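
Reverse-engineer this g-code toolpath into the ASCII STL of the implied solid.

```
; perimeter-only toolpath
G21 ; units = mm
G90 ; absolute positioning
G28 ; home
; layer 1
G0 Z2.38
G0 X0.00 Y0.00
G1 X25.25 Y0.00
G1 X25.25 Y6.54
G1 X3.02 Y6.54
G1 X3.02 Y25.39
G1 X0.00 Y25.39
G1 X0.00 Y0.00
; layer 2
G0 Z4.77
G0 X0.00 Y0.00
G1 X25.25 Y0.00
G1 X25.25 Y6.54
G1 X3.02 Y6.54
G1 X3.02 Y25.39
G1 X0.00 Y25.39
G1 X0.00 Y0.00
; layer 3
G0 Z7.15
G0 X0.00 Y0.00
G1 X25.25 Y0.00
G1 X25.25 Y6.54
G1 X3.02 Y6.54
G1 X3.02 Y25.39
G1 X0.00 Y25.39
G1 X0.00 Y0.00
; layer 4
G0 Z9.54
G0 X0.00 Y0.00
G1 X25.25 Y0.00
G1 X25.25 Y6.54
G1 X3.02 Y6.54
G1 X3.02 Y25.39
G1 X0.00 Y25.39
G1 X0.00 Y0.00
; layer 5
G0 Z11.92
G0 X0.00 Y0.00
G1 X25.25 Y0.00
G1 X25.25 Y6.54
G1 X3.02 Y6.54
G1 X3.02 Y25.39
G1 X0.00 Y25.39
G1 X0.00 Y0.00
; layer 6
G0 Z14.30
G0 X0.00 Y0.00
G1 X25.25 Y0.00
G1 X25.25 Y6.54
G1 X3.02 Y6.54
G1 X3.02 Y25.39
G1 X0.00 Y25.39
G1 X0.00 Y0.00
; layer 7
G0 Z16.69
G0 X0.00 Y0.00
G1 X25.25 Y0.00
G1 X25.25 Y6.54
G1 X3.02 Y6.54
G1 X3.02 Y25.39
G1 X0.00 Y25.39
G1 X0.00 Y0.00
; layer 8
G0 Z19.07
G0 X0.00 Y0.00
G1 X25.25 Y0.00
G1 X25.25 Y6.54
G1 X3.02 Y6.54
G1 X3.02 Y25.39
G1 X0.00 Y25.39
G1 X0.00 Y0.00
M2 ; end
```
solid part
  facet normal 0.0000 0.0000 -1.0000
    outer loop
      vertex 25.25 6.54 0.00
      vertex 25.25 0.00 0.00
      vertex 0.00 0.00 0.00
    endloop
  endfacet
  facet normal 0.0000 0.0000 -1.0000
    outer loop
      vertex 3.02 6.54 0.00
      vertex 25.25 6.54 0.00
      vertex 0.00 0.00 0.00
    endloop
  endfacet
  facet normal 0.0000 0.0000 -1.0000
    outer loop
      vertex 3.02 25.39 0.00
      vertex 3.02 6.54 0.00
      vertex 0.00 0.00 0.00
    endloop
  endfacet
  facet normal 0.0000 0.0000 -1.0000
    outer loop
      vertex 0.00 25.39 0.00
      vertex 3.02 25.39 0.00
      vertex 0.00 0.00 0.00
    endloop
  endfacet
  facet normal 0.0000 0.0000 1.0000
    outer loop
      vertex 0.00 0.00 19.07
      vertex 25.25 0.00 19.07
      vertex 25.25 6.54 19.07
    endloop
  endfacet
  facet normal 0.0000 0.0000 1.0000
    outer loop
      vertex 0.00 0.00 19.07
      vertex 25.25 6.54 19.07
      vertex 3.02 6.54 19.07
    endloop
  endfacet
  facet normal 0.0000 0.0000 1.0000
    outer loop
      vertex 0.00 0.00 19.07
      vertex 3.02 6.54 19.07
      vertex 3.02 25.39 19.07
    endloop
  endfacet
  facet normal 0.0000 0.0000 1.0000
    outer loop
      vertex 0.00 0.00 19.07
      vertex 3.02 25.39 19.07
      vertex 0.00 25.39 19.07
    endloop
  endfacet
  facet normal 0.0000 -1.0000 0.0000
    outer loop
      vertex 0.00 0.00 0.00
      vertex 25.25 0.00 0.00
      vertex 25.25 0.00 19.07
    endloop
  endfacet
  facet normal 0.0000 -1.0000 0.0000
    outer loop
      vertex 0.00 0.00 0.00
      vertex 25.25 0.00 19.07
      vertex 0.00 0.00 19.07
    endloop
  endfacet
  facet normal 1.0000 0.0000 0.0000
    outer loop
      vertex 25.25 0.00 0.00
      vertex 25.25 6.54 0.00
      vertex 25.25 6.54 19.07
    endloop
  endfacet
  facet normal 1.0000 0.0000 0.0000
    outer loop
      vertex 25.25 0.00 0.00
      vertex 25.25 6.54 19.07
      vertex 25.25 0.00 19.07
    endloop
  endfacet
  facet normal 0.0000 1.0000 0.0000
    outer loop
      vertex 25.25 6.54 0.00
      vertex 3.02 6.54 0.00
      vertex 3.02 6.54 19.07
    endloop
  endfacet
  facet normal 0.0000 1.0000 0.0000
    outer loop
      vertex 25.25 6.54 0.00
      vertex 3.02 6.54 19.07
      vertex 25.25 6.54 19.07
    endloop
  endfacet
  facet normal 1.0000 0.0000 0.0000
    outer loop
      vertex 3.02 6.54 0.00
      vertex 3.02 25.39 0.00
      vertex 3.02 25.39 19.07
    endloop
  endfacet
  facet normal 1.0000 0.0000 0.0000
    outer loop
      vertex 3.02 6.54 0.00
      vertex 3.02 25.39 19.07
      vertex 3.02 6.54 19.07
    endloop
  endfacet
  facet normal 0.0000 1.0000 0.0000
    outer loop
      vertex 3.02 25.39 0.00
      vertex 0.00 25.39 0.00
      vertex 0.00 25.39 19.07
    endloop
  endfacet
  facet normal 0.0000 1.0000 0.0000
    outer loop
      vertex 3.02 25.39 0.00
      vertex 0.00 25.39 19.07
      vertex 3.02 25.39 19.07
    endloop
  endfacet
  facet normal -1.0000 0.0000 0.0000
    outer loop
      vertex 0.00 25.39 0.00
      vertex 0.00 0.00 0.00
      vertex 0.00 0.00 19.07
    endloop
  endfacet
  facet normal -1.0000 0.0000 0.0000
    outer loop
      vertex 0.00 25.39 0.00
      vertex 0.00 0.00 19.07
      vertex 0.00 25.39 19.07
    endloop
  endfacet
endsolid part

The G0 Z moves step by Δz≈2.38 mm. Every layer's G1 loop is the same polygon, so the solid is a straight extrusion of it from z=0 to z≈19.1. Closing with flat bottom and top caps and triangulating gives 20 facets — an L-shaped prism: outer 25.2 × 25.4 mm, arm thicknesses ≈ 6.54 mm (horizontal) and 3.02 mm (vertical), extruded 19.1 mm in z.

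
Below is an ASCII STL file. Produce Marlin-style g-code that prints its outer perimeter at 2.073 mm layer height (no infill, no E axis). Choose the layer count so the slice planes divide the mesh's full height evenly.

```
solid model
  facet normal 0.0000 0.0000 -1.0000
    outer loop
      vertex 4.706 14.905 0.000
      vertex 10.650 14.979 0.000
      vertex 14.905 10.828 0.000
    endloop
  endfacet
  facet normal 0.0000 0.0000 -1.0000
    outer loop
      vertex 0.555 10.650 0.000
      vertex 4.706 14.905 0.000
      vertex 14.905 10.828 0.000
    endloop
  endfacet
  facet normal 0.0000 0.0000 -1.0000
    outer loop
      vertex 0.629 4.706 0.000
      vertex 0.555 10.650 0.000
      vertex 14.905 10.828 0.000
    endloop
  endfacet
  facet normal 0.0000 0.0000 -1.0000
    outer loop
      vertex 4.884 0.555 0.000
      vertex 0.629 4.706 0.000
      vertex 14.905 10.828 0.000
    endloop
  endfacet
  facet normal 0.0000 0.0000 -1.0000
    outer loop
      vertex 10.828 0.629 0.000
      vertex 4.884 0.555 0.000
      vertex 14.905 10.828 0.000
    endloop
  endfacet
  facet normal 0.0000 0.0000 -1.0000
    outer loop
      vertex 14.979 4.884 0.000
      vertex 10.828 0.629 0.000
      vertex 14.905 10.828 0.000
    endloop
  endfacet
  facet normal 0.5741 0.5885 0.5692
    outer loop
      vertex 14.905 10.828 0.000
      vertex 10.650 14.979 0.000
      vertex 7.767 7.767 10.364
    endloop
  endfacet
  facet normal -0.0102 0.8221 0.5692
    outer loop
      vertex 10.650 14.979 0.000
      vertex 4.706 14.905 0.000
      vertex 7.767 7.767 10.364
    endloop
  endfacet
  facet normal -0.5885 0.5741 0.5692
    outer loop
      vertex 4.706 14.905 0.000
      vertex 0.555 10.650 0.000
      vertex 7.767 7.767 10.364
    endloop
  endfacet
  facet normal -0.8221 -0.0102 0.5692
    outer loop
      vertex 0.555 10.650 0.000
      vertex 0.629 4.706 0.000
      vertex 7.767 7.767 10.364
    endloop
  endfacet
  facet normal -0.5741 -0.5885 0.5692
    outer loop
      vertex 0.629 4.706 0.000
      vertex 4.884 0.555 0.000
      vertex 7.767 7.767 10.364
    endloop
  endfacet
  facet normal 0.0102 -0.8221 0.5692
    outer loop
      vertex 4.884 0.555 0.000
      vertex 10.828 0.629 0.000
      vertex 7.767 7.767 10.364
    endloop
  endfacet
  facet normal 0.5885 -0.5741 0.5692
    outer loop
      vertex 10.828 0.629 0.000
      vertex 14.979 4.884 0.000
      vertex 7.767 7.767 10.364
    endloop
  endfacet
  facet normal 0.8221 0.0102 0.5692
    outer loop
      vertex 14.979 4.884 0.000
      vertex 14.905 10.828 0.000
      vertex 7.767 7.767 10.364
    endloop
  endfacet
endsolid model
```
; perimeter-only toolpath
G21 ; units = mm
G90 ; absolute positioning
G28 ; home
; layer 1
G0 Z2.073
G0 X13.477 Y10.216
G1 X10.073 Y13.537
G1 X5.318 Y13.477
G1 X1.997 Y10.073
G1 X2.057 Y5.318
G1 X5.461 Y1.997
G1 X10.216 Y2.057
G1 X13.537 Y5.461
G1 X13.477 Y10.216
; layer 2
G0 Z4.146
G0 X12.050 Y9.604
G1 X9.497 Y12.094
G1 X5.930 Y12.050
G1 X3.440 Y9.497
G1 X3.484 Y5.930
G1 X6.037 Y3.440
G1 X9.604 Y3.484
G1 X12.094 Y6.037
G1 X12.050 Y9.604
; layer 3
G0 Z6.218
G0 X10.622 Y8.991
G1 X8.920 Y10.652
G1 X6.543 Y10.622
G1 X4.882 Y8.920
G1 X4.912 Y6.543
G1 X6.614 Y4.882
G1 X8.991 Y4.912
G1 X10.652 Y6.614
G1 X10.622 Y8.991
; layer 4
G0 Z8.291
G0 X9.195 Y8.379
G1 X8.344 Y9.209
G1 X7.155 Y9.195
G1 X6.325 Y8.344
G1 X6.339 Y7.155
G1 X7.190 Y6.325
G1 X8.379 Y6.339
G1 X9.209 Y7.190
G1 X9.195 Y8.379
M2 ; end

The solid is a regular 8-sided pyramid, base circumscribed radius ≈ 7.77 mm, apex at z ≈ 10.4 mm. Slicing at Δz = 2.073 mm — 5 equal slices spanning the solid's height, so layer i sits at z = i·h/5 — gives 4 non-empty perimeters. Each is a 8-segment closed polygon; G0 lifts to the layer z and rapids to the start vertex, then G1 traces the edges. The cross-section shrinks linearly with z (the slice at the apex is degenerate and omitted).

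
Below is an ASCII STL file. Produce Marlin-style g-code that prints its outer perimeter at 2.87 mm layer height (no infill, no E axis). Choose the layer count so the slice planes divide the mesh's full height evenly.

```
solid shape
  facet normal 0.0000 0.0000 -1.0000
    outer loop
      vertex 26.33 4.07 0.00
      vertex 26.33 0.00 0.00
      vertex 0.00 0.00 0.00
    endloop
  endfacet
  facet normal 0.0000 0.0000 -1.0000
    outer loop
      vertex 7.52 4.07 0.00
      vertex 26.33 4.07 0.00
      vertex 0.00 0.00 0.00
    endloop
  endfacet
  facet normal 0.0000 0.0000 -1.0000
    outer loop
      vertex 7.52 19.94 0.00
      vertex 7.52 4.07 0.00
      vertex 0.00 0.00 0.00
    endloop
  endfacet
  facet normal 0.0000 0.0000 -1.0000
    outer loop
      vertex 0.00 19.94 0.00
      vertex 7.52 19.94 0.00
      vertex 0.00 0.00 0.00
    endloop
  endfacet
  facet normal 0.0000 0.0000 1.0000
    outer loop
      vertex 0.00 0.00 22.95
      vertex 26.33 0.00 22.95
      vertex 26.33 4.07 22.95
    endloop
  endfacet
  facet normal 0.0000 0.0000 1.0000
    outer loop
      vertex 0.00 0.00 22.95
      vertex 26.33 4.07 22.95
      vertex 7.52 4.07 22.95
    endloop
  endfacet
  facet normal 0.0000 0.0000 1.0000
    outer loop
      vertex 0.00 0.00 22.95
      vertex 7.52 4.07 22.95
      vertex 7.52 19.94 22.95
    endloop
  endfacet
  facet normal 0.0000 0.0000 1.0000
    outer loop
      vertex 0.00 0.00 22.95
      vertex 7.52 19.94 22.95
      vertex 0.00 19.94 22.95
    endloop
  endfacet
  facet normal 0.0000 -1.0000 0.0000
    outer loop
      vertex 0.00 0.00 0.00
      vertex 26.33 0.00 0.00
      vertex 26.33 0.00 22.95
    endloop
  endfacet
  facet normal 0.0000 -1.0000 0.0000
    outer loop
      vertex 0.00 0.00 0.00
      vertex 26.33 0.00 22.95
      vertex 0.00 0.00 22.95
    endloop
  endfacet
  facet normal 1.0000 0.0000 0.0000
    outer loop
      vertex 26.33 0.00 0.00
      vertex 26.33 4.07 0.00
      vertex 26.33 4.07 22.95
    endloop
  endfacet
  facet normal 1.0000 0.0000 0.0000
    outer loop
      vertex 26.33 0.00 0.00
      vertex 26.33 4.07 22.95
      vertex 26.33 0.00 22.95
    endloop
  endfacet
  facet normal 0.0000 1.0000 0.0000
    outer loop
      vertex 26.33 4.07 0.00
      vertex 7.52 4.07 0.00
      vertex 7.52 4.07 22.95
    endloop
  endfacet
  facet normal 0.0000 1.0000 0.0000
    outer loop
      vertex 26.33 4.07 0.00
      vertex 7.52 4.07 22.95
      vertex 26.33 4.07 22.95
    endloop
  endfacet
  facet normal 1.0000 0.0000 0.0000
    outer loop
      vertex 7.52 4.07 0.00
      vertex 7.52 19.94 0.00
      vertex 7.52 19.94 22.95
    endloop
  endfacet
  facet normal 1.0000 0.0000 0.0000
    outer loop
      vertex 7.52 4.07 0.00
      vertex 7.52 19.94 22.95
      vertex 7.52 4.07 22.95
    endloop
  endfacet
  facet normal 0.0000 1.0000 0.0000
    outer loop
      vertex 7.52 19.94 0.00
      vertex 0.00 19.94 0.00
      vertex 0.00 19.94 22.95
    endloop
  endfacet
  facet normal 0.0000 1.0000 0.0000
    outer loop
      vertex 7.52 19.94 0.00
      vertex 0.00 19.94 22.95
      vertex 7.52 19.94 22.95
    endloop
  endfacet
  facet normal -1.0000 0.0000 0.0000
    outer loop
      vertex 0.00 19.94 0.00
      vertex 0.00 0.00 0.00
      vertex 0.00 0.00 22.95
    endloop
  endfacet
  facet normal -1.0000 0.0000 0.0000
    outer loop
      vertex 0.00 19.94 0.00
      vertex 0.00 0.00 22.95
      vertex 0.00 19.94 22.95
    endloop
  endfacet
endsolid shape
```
; perimeter-only toolpath
G21 ; units = mm
G90 ; absolute positioning
G28 ; home
; layer 1
G0 Z2.87
G0 X0.00 Y0.00
G1 X26.33 Y0.00
G1 X26.33 Y4.07
G1 X7.52 Y4.07
G1 X7.52 Y19.94
G1 X0.00 Y19.94
G1 X0.00 Y0.00
; layer 2
G0 Z5.74
G0 X0.00 Y0.00
G1 X26.33 Y0.00
G1 X26.33 Y4.07
G1 X7.52 Y4.07
G1 X7.52 Y19.94
G1 X0.00 Y19.94
G1 X0.00 Y0.00
; layer 3
G0 Z8.61
G0 X0.00 Y0.00
G1 X26.33 Y0.00
G1 X26.33 Y4.07
G1 X7.52 Y4.07
G1 X7.52 Y19.94
G1 X0.00 Y19.94
G1 X0.00 Y0.00
; layer 4
G0 Z11.47
G0 X0.00 Y0.00
G1 X26.33 Y0.00
G1 X26.33 Y4.07
G1 X7.52 Y4.07
G1 X7.52 Y19.94
G1 X0.00 Y19.94
G1 X0.00 Y0.00
; layer 5
G0 Z14.34
G0 X0.00 Y0.00
G1 X26.33 Y0.00
G1 X26.33 Y4.07
G1 X7.52 Y4.07
G1 X7.52 Y19.94
G1 X0.00 Y19.94
G1 X0.00 Y0.00
; layer 6
G0 Z17.21
G0 X0.00 Y0.00
G1 X26.33 Y0.00
G1 X26.33 Y4.07
G1 X7.52 Y4.07
G1 X7.52 Y19.94
G1 X0.00 Y19.94
G1 X0.00 Y0.00
; layer 7
G0 Z20.08
G0 X0.00 Y0.00
G1 X26.33 Y0.00
G1 X26.33 Y4.07
G1 X7.52 Y4.07
G1 X7.52 Y19.94
G1 X0.00 Y19.94
G1 X0.00 Y0.00
; layer 8
G0 Z22.95
G0 X0.00 Y0.00
G1 X26.33 Y0.00
G1 X26.33 Y4.07
G1 X7.52 Y4.07
G1 X7.52 Y19.94
G1 X0.00 Y19.94
G1 X0.00 Y0.00
M2 ; end

The solid is an L-shaped prism: outer 26.3 × 19.9 mm, arm thicknesses ≈ 4.07 mm (horizontal) and 7.52 mm (vertical), extruded 22.9 mm in z. Slicing at Δz = 2.87 mm — 8 equal slices spanning the solid's height, so layer i sits at z = i·h/8 — gives 8 non-empty perimeters. Each is a 6-segment closed polygon; G0 lifts to the layer z and rapids to the start vertex, then G1 traces the edges.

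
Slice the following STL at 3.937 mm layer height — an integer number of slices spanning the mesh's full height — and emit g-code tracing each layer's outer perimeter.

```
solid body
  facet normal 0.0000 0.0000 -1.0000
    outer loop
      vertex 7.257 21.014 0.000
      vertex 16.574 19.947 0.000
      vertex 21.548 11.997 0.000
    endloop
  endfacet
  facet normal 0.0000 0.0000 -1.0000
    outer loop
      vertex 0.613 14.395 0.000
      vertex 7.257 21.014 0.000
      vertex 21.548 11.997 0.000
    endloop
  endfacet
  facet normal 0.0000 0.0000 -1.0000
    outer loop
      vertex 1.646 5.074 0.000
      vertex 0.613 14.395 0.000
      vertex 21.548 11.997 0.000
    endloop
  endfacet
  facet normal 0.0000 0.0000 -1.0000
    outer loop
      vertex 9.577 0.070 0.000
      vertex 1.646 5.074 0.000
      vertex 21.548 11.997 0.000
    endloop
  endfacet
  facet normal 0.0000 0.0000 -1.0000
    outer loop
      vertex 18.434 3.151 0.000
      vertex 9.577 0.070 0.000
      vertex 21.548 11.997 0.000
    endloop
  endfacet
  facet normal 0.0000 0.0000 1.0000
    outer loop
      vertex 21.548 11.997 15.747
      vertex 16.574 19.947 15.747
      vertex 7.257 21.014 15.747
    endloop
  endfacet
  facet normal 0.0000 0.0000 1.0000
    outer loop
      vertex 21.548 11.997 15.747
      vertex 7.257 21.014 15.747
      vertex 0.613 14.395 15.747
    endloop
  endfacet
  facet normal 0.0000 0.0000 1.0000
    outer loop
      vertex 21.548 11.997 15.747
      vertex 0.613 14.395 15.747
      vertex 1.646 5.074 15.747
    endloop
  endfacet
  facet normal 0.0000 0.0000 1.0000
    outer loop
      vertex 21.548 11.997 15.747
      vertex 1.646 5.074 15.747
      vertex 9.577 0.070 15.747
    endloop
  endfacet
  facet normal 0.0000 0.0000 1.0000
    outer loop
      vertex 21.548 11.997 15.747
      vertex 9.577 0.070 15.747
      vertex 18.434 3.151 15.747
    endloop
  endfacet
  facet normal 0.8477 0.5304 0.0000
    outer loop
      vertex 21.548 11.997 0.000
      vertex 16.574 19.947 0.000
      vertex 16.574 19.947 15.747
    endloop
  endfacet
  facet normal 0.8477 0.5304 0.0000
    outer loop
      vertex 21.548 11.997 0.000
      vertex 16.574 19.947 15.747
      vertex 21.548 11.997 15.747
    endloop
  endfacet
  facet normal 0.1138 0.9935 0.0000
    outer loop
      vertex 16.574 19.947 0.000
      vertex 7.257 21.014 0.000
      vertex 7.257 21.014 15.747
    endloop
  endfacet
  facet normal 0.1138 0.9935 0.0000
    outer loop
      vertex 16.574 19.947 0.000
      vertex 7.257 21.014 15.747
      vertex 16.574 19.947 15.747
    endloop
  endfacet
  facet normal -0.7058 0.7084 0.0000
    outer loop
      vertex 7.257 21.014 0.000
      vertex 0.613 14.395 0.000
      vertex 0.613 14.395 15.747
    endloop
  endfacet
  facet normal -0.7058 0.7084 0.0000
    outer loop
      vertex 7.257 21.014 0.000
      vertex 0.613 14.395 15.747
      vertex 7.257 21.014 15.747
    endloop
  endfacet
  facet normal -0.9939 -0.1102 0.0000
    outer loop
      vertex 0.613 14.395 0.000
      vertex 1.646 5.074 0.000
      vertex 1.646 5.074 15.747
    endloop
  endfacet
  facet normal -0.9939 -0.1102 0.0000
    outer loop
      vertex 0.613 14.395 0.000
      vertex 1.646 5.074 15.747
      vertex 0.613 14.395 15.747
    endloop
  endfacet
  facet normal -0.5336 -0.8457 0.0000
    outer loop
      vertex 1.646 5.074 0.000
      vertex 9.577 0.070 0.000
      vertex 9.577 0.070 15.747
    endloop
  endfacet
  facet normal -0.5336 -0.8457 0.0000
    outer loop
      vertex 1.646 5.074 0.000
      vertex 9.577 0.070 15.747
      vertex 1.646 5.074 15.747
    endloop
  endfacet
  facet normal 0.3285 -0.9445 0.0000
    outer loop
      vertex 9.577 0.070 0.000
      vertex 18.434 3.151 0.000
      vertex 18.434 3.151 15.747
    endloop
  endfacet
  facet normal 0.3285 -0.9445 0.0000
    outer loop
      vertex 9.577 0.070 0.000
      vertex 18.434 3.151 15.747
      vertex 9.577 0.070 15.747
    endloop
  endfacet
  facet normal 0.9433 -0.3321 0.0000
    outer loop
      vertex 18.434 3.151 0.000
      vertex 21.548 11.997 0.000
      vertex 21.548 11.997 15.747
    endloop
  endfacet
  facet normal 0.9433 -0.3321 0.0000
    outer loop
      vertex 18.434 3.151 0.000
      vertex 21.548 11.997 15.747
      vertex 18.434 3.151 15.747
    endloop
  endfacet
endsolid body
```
; perimeter-only toolpath
G21 ; units = mm
G90 ; absolute positioning
G28 ; home
; layer 1
G0 Z3.937
G0 X21.548 Y11.997
G1 X16.574 Y19.947
G1 X7.257 Y21.014
G1 X0.613 Y14.395
G1 X1.646 Y5.074
G1 X9.577 Y0.070
G1 X18.434 Y3.151
G1 X21.548 Y11.997
; layer 2
G0 Z7.873
G0 X21.548 Y11.997
G1 X16.574 Y19.947
G1 X7.257 Y21.014
G1 X0.613 Y14.395
G1 X1.646 Y5.074
G1 X9.577 Y0.070
G1 X18.434 Y3.151
G1 X21.548 Y11.997
; layer 3
G0 Z11.810
G0 X21.548 Y11.997
G1 X16.574 Y19.947
G1 X7.257 Y21.014
G1 X0.613 Y14.395
G1 X1.646 Y5.074
G1 X9.577 Y0.070
G1 X18.434 Y3.151
G1 X21.548 Y11.997
; layer 4
G0 Z15.747
G0 X21.548 Y11.997
G1 X16.574 Y19.947
G1 X7.257 Y21.014
G1 X0.613 Y14.395
G1 X1.646 Y5.074
G1 X9.577 Y0.070
G1 X18.434 Y3.151
G1 X21.548 Y11.997
M2 ; end

The solid is a regular 7-sided prism (a cylinder approximated with 7 flat sides), circumscribed radius ≈ 10.8 mm, height ≈ 15.7 mm. Slicing at Δz = 3.937 mm — 4 equal slices spanning the solid's height, so layer i sits at z = i·h/4 — gives 4 non-empty perimeters. Each is a 7-segment closed polygon; G0 lifts to the layer z and rapids to the start vertex, then G1 traces the edges.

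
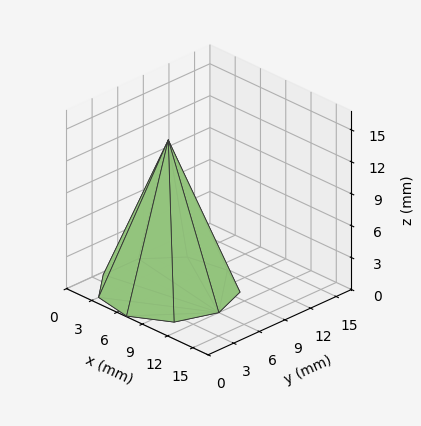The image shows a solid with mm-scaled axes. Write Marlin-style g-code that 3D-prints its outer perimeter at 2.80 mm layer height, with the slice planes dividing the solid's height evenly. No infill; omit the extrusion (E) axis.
Reading the render: the shape is a regular 9-sided pyramid, base circumscribed radius ≈ 6 mm, apex at z ≈ 14 mm (dimensions read to the nearest mm from the axis ticks). For the g-code, the solid's height is divided into equal slices at the stated Δz and each level perimeter traced with G1 moves after a G0 lift.

; perimeter-only toolpath
G21 ; units = mm
G90 ; absolute positioning
G28 ; home
; layer 1
G0 Z2.80
G0 X10.80 Y6.00
G1 X9.68 Y9.09
G1 X6.83 Y10.73
G1 X3.60 Y10.16
G1 X1.49 Y7.64
G1 X1.49 Y4.36
G1 X3.60 Y1.84
G1 X6.83 Y1.27
G1 X9.68 Y2.91
G1 X10.80 Y6.00
; layer 2
G0 Z5.60
G0 X9.60 Y6.00
G1 X8.76 Y8.32
G1 X6.62 Y9.55
G1 X4.20 Y9.12
G1 X2.62 Y7.23
G1 X2.62 Y4.77
G1 X4.20 Y2.88
G1 X6.62 Y2.45
G1 X8.76 Y3.68
G1 X9.60 Y6.00
; layer 3
G0 Z8.40
G0 X8.40 Y6.00
G1 X7.84 Y7.54
G1 X6.42 Y8.36
G1 X4.80 Y8.08
G1 X3.74 Y6.82
G1 X3.74 Y5.18
G1 X4.80 Y3.92
G1 X6.42 Y3.64
G1 X7.84 Y4.46
G1 X8.40 Y6.00
; layer 4
G0 Z11.20
G0 X7.20 Y6.00
G1 X6.92 Y6.77
G1 X6.21 Y7.18
G1 X5.40 Y7.04
G1 X4.87 Y6.41
G1 X4.87 Y5.59
G1 X5.40 Y4.96
G1 X6.21 Y4.82
G1 X6.92 Y5.23
G1 X7.20 Y6.00
M2 ; end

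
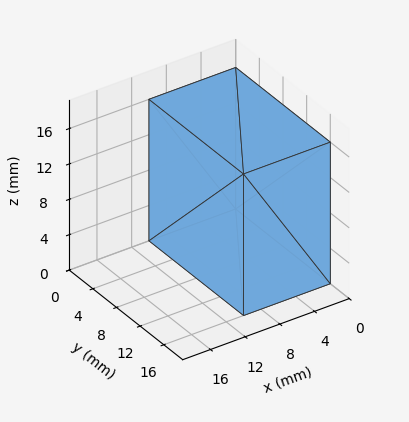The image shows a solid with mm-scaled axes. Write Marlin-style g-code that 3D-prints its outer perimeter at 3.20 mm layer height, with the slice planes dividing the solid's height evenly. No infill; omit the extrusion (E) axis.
Reading the render: the shape is a rectangular box, roughly 10 × 16 mm footprint and 16 mm tall (dimensions read to the nearest mm from the axis ticks). For the g-code, the solid's height is divided into equal slices at the stated Δz and each level perimeter traced with G1 moves after a G0 lift.

; perimeter-only toolpath
G21 ; units = mm
G90 ; absolute positioning
G28 ; home
; layer 1
G0 Z3.20
G0 X0.00 Y0.00
G1 X10.00 Y0.00
G1 X10.00 Y16.00
G1 X0.00 Y16.00
G1 X0.00 Y0.00
; layer 2
G0 Z6.40
G0 X0.00 Y0.00
G1 X10.00 Y0.00
G1 X10.00 Y16.00
G1 X0.00 Y16.00
G1 X0.00 Y0.00
; layer 3
G0 Z9.60
G0 X0.00 Y0.00
G1 X10.00 Y0.00
G1 X10.00 Y16.00
G1 X0.00 Y16.00
G1 X0.00 Y0.00
; layer 4
G0 Z12.80
G0 X0.00 Y0.00
G1 X10.00 Y0.00
G1 X10.00 Y16.00
G1 X0.00 Y16.00
G1 X0.00 Y0.00
; layer 5
G0 Z16.00
G0 X0.00 Y0.00
G1 X10.00 Y0.00
G1 X10.00 Y16.00
G1 X0.00 Y16.00
G1 X0.00 Y0.00
M2 ; end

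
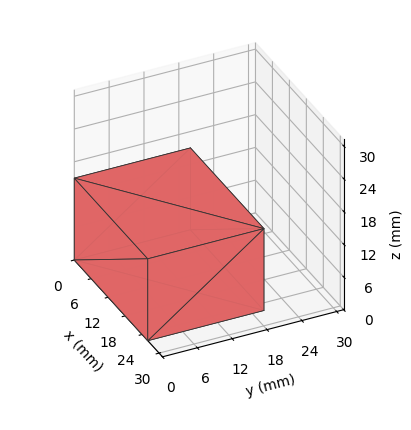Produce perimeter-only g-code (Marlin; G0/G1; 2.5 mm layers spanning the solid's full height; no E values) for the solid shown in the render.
Reading the render: the shape is a rectangular box, roughly 26 × 20 mm footprint and 15 mm tall (dimensions read to the nearest mm from the axis ticks). For the g-code, the solid's height is divided into equal slices at the stated Δz and each level perimeter traced with G1 moves after a G0 lift.

; perimeter-only toolpath
G21 ; units = mm
G90 ; absolute positioning
G28 ; home
; layer 1
G0 Z2.5
G0 X0.0 Y0.0
G1 X26.0 Y0.0
G1 X26.0 Y20.0
G1 X0.0 Y20.0
G1 X0.0 Y0.0
; layer 2
G0 Z5.0
G0 X0.0 Y0.0
G1 X26.0 Y0.0
G1 X26.0 Y20.0
G1 X0.0 Y20.0
G1 X0.0 Y0.0
; layer 3
G0 Z7.5
G0 X0.0 Y0.0
G1 X26.0 Y0.0
G1 X26.0 Y20.0
G1 X0.0 Y20.0
G1 X0.0 Y0.0
; layer 4
G0 Z10.0
G0 X0.0 Y0.0
G1 X26.0 Y0.0
G1 X26.0 Y20.0
G1 X0.0 Y20.0
G1 X0.0 Y0.0
; layer 5
G0 Z12.5
G0 X0.0 Y0.0
G1 X26.0 Y0.0
G1 X26.0 Y20.0
G1 X0.0 Y20.0
G1 X0.0 Y0.0
; layer 6
G0 Z15.0
G0 X0.0 Y0.0
G1 X26.0 Y0.0
G1 X26.0 Y20.0
G1 X0.0 Y20.0
G1 X0.0 Y0.0
M2 ; end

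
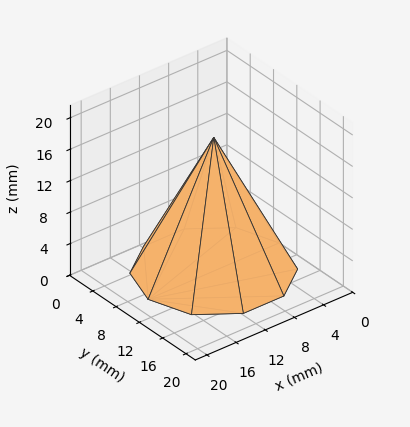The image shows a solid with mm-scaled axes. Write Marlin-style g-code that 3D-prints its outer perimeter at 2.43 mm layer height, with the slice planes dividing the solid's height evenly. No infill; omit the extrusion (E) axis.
Reading the render: the shape is a regular 10-sided pyramid, base circumscribed radius ≈ 9 mm, apex at z ≈ 17 mm (dimensions read to the nearest mm from the axis ticks). For the g-code, the solid's height is divided into equal slices at the stated Δz and each level perimeter traced with G1 moves after a G0 lift.

; perimeter-only toolpath
G21 ; units = mm
G90 ; absolute positioning
G28 ; home
; layer 1
G0 Z2.43
G0 X16.71 Y9.00
G1 X15.24 Y13.53
G1 X11.38 Y16.34
G1 X6.62 Y16.34
G1 X2.76 Y13.53
G1 X1.29 Y9.00
G1 X2.76 Y4.47
G1 X6.62 Y1.66
G1 X11.38 Y1.66
G1 X15.24 Y4.47
G1 X16.71 Y9.00
; layer 2
G0 Z4.86
G0 X15.43 Y9.00
G1 X14.20 Y12.78
G1 X10.99 Y15.11
G1 X7.01 Y15.11
G1 X3.80 Y12.78
G1 X2.57 Y9.00
G1 X3.80 Y5.22
G1 X7.01 Y2.89
G1 X10.99 Y2.89
G1 X14.20 Y5.22
G1 X15.43 Y9.00
; layer 3
G0 Z7.29
G0 X14.14 Y9.00
G1 X13.16 Y12.02
G1 X10.59 Y13.89
G1 X7.41 Y13.89
G1 X4.84 Y12.02
G1 X3.86 Y9.00
G1 X4.84 Y5.98
G1 X7.41 Y4.11
G1 X10.59 Y4.11
G1 X13.16 Y5.98
G1 X14.14 Y9.00
; layer 4
G0 Z9.71
G0 X12.86 Y9.00
G1 X12.12 Y11.27
G1 X10.19 Y12.67
G1 X7.81 Y12.67
G1 X5.88 Y11.27
G1 X5.14 Y9.00
G1 X5.88 Y6.73
G1 X7.81 Y5.33
G1 X10.19 Y5.33
G1 X12.12 Y6.73
G1 X12.86 Y9.00
; layer 5
G0 Z12.14
G0 X11.57 Y9.00
G1 X11.08 Y10.51
G1 X9.79 Y11.45
G1 X8.21 Y11.45
G1 X6.92 Y10.51
G1 X6.43 Y9.00
G1 X6.92 Y7.49
G1 X8.21 Y6.55
G1 X9.79 Y6.55
G1 X11.08 Y7.49
G1 X11.57 Y9.00
; layer 6
G0 Z14.57
G0 X10.29 Y9.00
G1 X10.04 Y9.76
G1 X9.40 Y10.22
G1 X8.60 Y10.22
G1 X7.96 Y9.76
G1 X7.71 Y9.00
G1 X7.96 Y8.24
G1 X8.60 Y7.78
G1 X9.40 Y7.78
G1 X10.04 Y8.24
G1 X10.29 Y9.00
M2 ; end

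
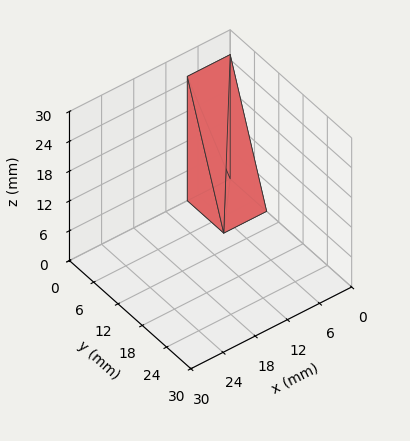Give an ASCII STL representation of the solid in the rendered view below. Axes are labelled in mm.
Reading the render: the shape is a wedge (ramp): 8 × 9 mm base, rising to 25 mm along the y=0 edge and sloping linearly to z=0 at y=9 (dimensions read to the nearest mm from the axis ticks). For the STL, each face is triangulated and given an outward normal.

solid part
  facet normal 0.0000 0.0000 -1.0000
    outer loop
      vertex 8.000 9.000 0.000
      vertex 8.000 0.000 0.000
      vertex 0.000 0.000 0.000
    endloop
  endfacet
  facet normal 0.0000 0.0000 -1.0000
    outer loop
      vertex 0.000 9.000 0.000
      vertex 8.000 9.000 0.000
      vertex 0.000 0.000 0.000
    endloop
  endfacet
  facet normal 0.0000 -1.0000 0.0000
    outer loop
      vertex 0.000 0.000 0.000
      vertex 8.000 0.000 0.000
      vertex 8.000 0.000 25.000
    endloop
  endfacet
  facet normal 0.0000 -1.0000 0.0000
    outer loop
      vertex 0.000 0.000 0.000
      vertex 8.000 0.000 25.000
      vertex 0.000 0.000 25.000
    endloop
  endfacet
  facet normal 0.0000 0.9409 0.3387
    outer loop
      vertex 0.000 0.000 25.000
      vertex 8.000 0.000 25.000
      vertex 8.000 9.000 0.000
    endloop
  endfacet
  facet normal 0.0000 0.9409 0.3387
    outer loop
      vertex 0.000 0.000 25.000
      vertex 8.000 9.000 0.000
      vertex 0.000 9.000 0.000
    endloop
  endfacet
  facet normal -1.0000 0.0000 0.0000
    outer loop
      vertex 0.000 0.000 25.000
      vertex 0.000 9.000 0.000
      vertex 0.000 0.000 0.000
    endloop
  endfacet
  facet normal 1.0000 0.0000 0.0000
    outer loop
      vertex 8.000 0.000 0.000
      vertex 8.000 9.000 0.000
      vertex 8.000 0.000 25.000
    endloop
  endfacet
endsolid part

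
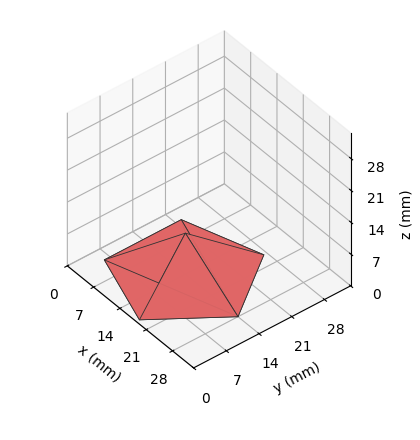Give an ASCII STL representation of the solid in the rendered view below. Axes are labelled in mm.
Reading the render: the shape is a regular 5-sided pyramid, base circumscribed radius ≈ 14 mm, apex at z ≈ 9 mm (dimensions read to the nearest mm from the axis ticks). For the STL, each face is triangulated and given an outward normal.

solid part
  facet normal 0.0000 0.0000 -1.0000
    outer loop
      vertex 2.67 22.23 0.00
      vertex 18.33 27.31 0.00
      vertex 28.00 14.00 0.00
    endloop
  endfacet
  facet normal 0.0000 0.0000 -1.0000
    outer loop
      vertex 2.67 5.77 0.00
      vertex 2.67 22.23 0.00
      vertex 28.00 14.00 0.00
    endloop
  endfacet
  facet normal 0.0000 0.0000 -1.0000
    outer loop
      vertex 18.33 0.69 0.00
      vertex 2.67 5.77 0.00
      vertex 28.00 14.00 0.00
    endloop
  endfacet
  facet normal 0.5033 0.3657 0.7829
    outer loop
      vertex 28.00 14.00 0.00
      vertex 18.33 27.31 0.00
      vertex 14.00 14.00 9.00
    endloop
  endfacet
  facet normal -0.1920 0.5918 0.7829
    outer loop
      vertex 18.33 27.31 0.00
      vertex 2.67 22.23 0.00
      vertex 14.00 14.00 9.00
    endloop
  endfacet
  facet normal -0.6220 0.0000 0.7830
    outer loop
      vertex 2.67 22.23 0.00
      vertex 2.67 5.77 0.00
      vertex 14.00 14.00 9.00
    endloop
  endfacet
  facet normal -0.1920 -0.5918 0.7829
    outer loop
      vertex 2.67 5.77 0.00
      vertex 18.33 0.69 0.00
      vertex 14.00 14.00 9.00
    endloop
  endfacet
  facet normal 0.5033 -0.3657 0.7829
    outer loop
      vertex 18.33 0.69 0.00
      vertex 28.00 14.00 0.00
      vertex 14.00 14.00 9.00
    endloop
  endfacet
endsolid part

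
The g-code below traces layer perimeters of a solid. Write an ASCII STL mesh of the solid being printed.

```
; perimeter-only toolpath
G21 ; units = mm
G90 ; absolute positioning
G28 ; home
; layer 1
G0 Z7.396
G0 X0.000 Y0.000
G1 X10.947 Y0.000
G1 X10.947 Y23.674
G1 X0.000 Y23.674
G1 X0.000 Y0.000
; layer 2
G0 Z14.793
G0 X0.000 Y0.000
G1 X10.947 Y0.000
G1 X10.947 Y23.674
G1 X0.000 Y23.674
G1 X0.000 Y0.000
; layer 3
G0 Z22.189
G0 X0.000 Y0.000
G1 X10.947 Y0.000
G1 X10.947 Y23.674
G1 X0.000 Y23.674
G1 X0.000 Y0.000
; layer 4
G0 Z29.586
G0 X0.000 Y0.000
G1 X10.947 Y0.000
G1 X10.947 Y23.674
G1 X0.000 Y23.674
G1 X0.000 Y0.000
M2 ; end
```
solid part
  facet normal 0.0000 0.0000 -1.0000
    outer loop
      vertex 10.947 23.674 0.000
      vertex 10.947 0.000 0.000
      vertex 0.000 0.000 0.000
    endloop
  endfacet
  facet normal 0.0000 0.0000 -1.0000
    outer loop
      vertex 0.000 23.674 0.000
      vertex 10.947 23.674 0.000
      vertex 0.000 0.000 0.000
    endloop
  endfacet
  facet normal 0.0000 0.0000 1.0000
    outer loop
      vertex 0.000 0.000 29.586
      vertex 10.947 0.000 29.586
      vertex 10.947 23.674 29.586
    endloop
  endfacet
  facet normal 0.0000 0.0000 1.0000
    outer loop
      vertex 0.000 0.000 29.586
      vertex 10.947 23.674 29.586
      vertex 0.000 23.674 29.586
    endloop
  endfacet
  facet normal 0.0000 -1.0000 0.0000
    outer loop
      vertex 0.000 0.000 0.000
      vertex 10.947 0.000 0.000
      vertex 10.947 0.000 29.586
    endloop
  endfacet
  facet normal 0.0000 -1.0000 0.0000
    outer loop
      vertex 0.000 0.000 0.000
      vertex 10.947 0.000 29.586
      vertex 0.000 0.000 29.586
    endloop
  endfacet
  facet normal 0.0000 1.0000 0.0000
    outer loop
      vertex 10.947 23.674 29.586
      vertex 10.947 23.674 0.000
      vertex 0.000 23.674 0.000
    endloop
  endfacet
  facet normal 0.0000 1.0000 0.0000
    outer loop
      vertex 0.000 23.674 29.586
      vertex 10.947 23.674 29.586
      vertex 0.000 23.674 0.000
    endloop
  endfacet
  facet normal -1.0000 0.0000 0.0000
    outer loop
      vertex 0.000 23.674 29.586
      vertex 0.000 23.674 0.000
      vertex 0.000 0.000 0.000
    endloop
  endfacet
  facet normal -1.0000 0.0000 0.0000
    outer loop
      vertex 0.000 0.000 29.586
      vertex 0.000 23.674 29.586
      vertex 0.000 0.000 0.000
    endloop
  endfacet
  facet normal 1.0000 0.0000 0.0000
    outer loop
      vertex 10.947 0.000 0.000
      vertex 10.947 23.674 0.000
      vertex 10.947 23.674 29.586
    endloop
  endfacet
  facet normal 1.0000 0.0000 0.0000
    outer loop
      vertex 10.947 0.000 0.000
      vertex 10.947 23.674 29.586
      vertex 10.947 0.000 29.586
    endloop
  endfacet
endsolid part

The G0 Z moves step by Δz≈7.396 mm. Every layer's G1 loop is the same polygon, so the solid is a straight extrusion of it from z=0 to z≈29.6. Closing with flat bottom and top caps and triangulating gives 12 facets — a rectangular box, roughly 10.9 × 23.7 mm footprint and 29.6 mm tall.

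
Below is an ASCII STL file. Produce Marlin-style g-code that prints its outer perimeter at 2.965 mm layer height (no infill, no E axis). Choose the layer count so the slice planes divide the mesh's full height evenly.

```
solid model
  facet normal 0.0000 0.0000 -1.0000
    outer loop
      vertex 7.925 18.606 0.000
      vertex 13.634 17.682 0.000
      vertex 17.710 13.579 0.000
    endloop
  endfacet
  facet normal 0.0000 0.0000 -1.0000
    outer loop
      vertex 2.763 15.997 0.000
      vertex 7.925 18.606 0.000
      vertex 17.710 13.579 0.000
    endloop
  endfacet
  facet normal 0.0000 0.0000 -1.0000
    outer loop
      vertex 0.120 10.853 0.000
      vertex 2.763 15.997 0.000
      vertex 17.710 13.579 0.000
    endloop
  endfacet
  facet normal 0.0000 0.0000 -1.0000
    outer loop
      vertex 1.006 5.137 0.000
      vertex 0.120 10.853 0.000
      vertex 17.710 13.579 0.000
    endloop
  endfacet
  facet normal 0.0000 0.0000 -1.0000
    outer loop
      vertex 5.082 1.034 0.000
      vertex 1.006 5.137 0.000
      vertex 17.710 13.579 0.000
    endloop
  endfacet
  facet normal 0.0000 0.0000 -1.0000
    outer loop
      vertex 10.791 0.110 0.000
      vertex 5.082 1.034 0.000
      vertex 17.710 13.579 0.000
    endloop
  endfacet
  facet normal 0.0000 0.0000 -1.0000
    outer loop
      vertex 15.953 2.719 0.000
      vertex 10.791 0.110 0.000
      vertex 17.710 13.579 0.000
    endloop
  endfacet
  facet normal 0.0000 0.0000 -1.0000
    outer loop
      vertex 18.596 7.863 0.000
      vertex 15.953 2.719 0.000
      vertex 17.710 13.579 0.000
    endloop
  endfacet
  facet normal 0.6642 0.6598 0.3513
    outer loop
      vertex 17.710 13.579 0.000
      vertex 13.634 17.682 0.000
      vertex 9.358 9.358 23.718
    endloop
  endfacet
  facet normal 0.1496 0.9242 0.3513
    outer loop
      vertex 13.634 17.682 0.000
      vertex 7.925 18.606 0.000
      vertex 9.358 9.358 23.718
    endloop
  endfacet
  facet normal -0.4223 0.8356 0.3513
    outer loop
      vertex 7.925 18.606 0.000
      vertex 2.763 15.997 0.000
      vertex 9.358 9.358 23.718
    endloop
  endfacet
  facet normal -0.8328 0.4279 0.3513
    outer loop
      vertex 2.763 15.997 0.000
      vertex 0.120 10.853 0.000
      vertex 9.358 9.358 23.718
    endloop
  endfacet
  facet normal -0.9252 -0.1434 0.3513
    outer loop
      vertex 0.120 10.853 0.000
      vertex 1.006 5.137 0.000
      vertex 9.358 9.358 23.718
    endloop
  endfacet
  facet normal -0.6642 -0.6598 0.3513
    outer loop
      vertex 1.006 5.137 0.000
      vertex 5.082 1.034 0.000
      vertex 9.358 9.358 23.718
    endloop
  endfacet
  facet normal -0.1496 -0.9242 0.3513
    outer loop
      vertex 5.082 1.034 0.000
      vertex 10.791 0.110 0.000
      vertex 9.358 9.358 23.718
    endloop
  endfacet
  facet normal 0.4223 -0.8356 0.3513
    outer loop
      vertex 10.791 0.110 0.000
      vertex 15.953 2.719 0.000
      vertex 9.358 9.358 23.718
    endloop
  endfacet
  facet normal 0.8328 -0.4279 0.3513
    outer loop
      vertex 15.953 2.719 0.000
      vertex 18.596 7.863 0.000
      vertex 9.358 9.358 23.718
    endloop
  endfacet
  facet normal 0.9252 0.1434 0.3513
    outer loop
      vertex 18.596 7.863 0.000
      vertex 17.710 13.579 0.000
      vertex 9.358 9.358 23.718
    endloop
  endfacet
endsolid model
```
; perimeter-only toolpath
G21 ; units = mm
G90 ; absolute positioning
G28 ; home
; layer 1
G0 Z2.965
G0 X16.666 Y13.051
G1 X13.100 Y16.641
G1 X8.104 Y17.450
G1 X3.587 Y15.167
G1 X1.275 Y10.666
G1 X2.050 Y5.665
G1 X5.617 Y2.075
G1 X10.612 Y1.266
G1 X15.129 Y3.549
G1 X17.441 Y8.050
G1 X16.666 Y13.051
; layer 2
G0 Z5.929
G0 X15.622 Y12.524
G1 X12.565 Y15.601
G1 X8.283 Y16.294
G1 X4.412 Y14.337
G1 X2.429 Y10.479
G1 X3.094 Y6.192
G1 X6.151 Y3.115
G1 X10.433 Y2.422
G1 X14.304 Y4.379
G1 X16.287 Y8.237
G1 X15.622 Y12.524
; layer 3
G0 Z8.894
G0 X14.578 Y11.996
G1 X12.030 Y14.560
G1 X8.462 Y15.138
G1 X5.236 Y13.507
G1 X3.584 Y10.292
G1 X4.138 Y6.720
G1 X6.686 Y4.155
G1 X10.254 Y3.578
G1 X13.480 Y5.209
G1 X15.132 Y8.424
G1 X14.578 Y11.996
; layer 4
G0 Z11.859
G0 X13.534 Y11.469
G1 X11.496 Y13.520
G1 X8.642 Y13.982
G1 X6.061 Y12.678
G1 X4.739 Y10.105
G1 X5.182 Y7.248
G1 X7.220 Y5.196
G1 X10.075 Y4.734
G1 X12.655 Y6.038
G1 X13.977 Y8.611
G1 X13.534 Y11.469
; layer 5
G0 Z14.824
G0 X12.490 Y10.941
G1 X10.962 Y12.479
G1 X8.821 Y12.826
G1 X6.885 Y11.848
G1 X5.894 Y9.919
G1 X6.226 Y7.775
G1 X7.755 Y6.237
G1 X9.895 Y5.890
G1 X11.831 Y6.868
G1 X12.822 Y8.797
G1 X12.490 Y10.941
; layer 6
G0 Z17.788
G0 X11.446 Y10.413
G1 X10.427 Y11.439
G1 X9.000 Y11.670
G1 X7.709 Y11.018
G1 X7.049 Y9.732
G1 X7.270 Y8.303
G1 X8.289 Y7.277
G1 X9.716 Y7.046
G1 X11.007 Y7.698
G1 X11.668 Y8.984
G1 X11.446 Y10.413
; layer 7
G0 Z20.753
G0 X10.402 Y9.886
G1 X9.893 Y10.399
G1 X9.179 Y10.514
G1 X8.534 Y10.188
G1 X8.203 Y9.545
G1 X8.314 Y8.830
G1 X8.824 Y8.318
G1 X9.537 Y8.202
G1 X10.182 Y8.528
G1 X10.513 Y9.171
G1 X10.402 Y9.886
M2 ; end

The solid is a regular 10-sided pyramid, base circumscribed radius ≈ 9.36 mm, apex at z ≈ 23.7 mm. Slicing at Δz = 2.965 mm — 8 equal slices spanning the solid's height, so layer i sits at z = i·h/8 — gives 7 non-empty perimeters. Each is a 10-segment closed polygon; G0 lifts to the layer z and rapids to the start vertex, then G1 traces the edges. The cross-section shrinks linearly with z (the slice at the apex is degenerate and omitted).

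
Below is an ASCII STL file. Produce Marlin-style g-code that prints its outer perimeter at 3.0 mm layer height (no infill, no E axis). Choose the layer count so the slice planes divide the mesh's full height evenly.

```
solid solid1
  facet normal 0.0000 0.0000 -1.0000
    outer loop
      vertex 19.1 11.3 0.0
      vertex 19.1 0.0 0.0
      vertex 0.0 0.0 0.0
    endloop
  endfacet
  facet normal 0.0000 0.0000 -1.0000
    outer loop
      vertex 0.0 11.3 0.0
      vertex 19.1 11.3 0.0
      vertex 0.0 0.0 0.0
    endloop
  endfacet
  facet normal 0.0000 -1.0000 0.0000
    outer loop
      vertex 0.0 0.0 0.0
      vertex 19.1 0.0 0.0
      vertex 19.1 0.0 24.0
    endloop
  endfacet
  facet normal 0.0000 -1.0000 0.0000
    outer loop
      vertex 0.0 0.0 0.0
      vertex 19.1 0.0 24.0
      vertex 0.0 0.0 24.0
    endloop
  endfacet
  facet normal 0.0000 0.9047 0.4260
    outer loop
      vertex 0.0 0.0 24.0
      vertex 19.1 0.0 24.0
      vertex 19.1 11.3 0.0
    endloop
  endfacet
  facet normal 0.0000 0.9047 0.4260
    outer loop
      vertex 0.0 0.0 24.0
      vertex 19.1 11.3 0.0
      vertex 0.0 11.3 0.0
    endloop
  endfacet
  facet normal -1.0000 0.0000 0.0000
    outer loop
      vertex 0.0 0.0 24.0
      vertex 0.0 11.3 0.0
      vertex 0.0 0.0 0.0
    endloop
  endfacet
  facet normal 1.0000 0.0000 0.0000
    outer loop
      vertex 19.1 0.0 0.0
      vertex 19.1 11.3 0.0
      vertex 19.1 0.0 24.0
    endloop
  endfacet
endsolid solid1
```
; perimeter-only toolpath
G21 ; units = mm
G90 ; absolute positioning
G28 ; home
; layer 1
G0 Z3.0
G0 X0.0 Y0.0
G1 X19.1 Y0.0
G1 X19.1 Y9.9
G1 X0.0 Y9.9
G1 X0.0 Y0.0
; layer 2
G0 Z6.0
G0 X0.0 Y0.0
G1 X19.1 Y0.0
G1 X19.1 Y8.5
G1 X0.0 Y8.5
G1 X0.0 Y0.0
; layer 3
G0 Z9.0
G0 X0.0 Y0.0
G1 X19.1 Y0.0
G1 X19.1 Y7.1
G1 X0.0 Y7.1
G1 X0.0 Y0.0
; layer 4
G0 Z12.0
G0 X0.0 Y0.0
G1 X19.1 Y0.0
G1 X19.1 Y5.7
G1 X0.0 Y5.7
G1 X0.0 Y0.0
; layer 5
G0 Z15.0
G0 X0.0 Y0.0
G1 X19.1 Y0.0
G1 X19.1 Y4.2
G1 X0.0 Y4.2
G1 X0.0 Y0.0
; layer 6
G0 Z18.0
G0 X0.0 Y0.0
G1 X19.1 Y0.0
G1 X19.1 Y2.8
G1 X0.0 Y2.8
G1 X0.0 Y0.0
; layer 7
G0 Z21.0
G0 X0.0 Y0.0
G1 X19.1 Y0.0
G1 X19.1 Y1.4
G1 X0.0 Y1.4
G1 X0.0 Y0.0
M2 ; end

The solid is a wedge (ramp): 19.1 × 11.3 mm base, rising to 24 mm along the y=0 edge and sloping linearly to z=0 at y=11.3. Slicing at Δz = 3.0 mm — 8 equal slices spanning the solid's height, so layer i sits at z = i·h/8 — gives 7 non-empty perimeters. Each is a 4-segment closed polygon; G0 lifts to the layer z and rapids to the start vertex, then G1 traces the edges. The cross-section shrinks linearly with z (the slice at the apex is degenerate and omitted).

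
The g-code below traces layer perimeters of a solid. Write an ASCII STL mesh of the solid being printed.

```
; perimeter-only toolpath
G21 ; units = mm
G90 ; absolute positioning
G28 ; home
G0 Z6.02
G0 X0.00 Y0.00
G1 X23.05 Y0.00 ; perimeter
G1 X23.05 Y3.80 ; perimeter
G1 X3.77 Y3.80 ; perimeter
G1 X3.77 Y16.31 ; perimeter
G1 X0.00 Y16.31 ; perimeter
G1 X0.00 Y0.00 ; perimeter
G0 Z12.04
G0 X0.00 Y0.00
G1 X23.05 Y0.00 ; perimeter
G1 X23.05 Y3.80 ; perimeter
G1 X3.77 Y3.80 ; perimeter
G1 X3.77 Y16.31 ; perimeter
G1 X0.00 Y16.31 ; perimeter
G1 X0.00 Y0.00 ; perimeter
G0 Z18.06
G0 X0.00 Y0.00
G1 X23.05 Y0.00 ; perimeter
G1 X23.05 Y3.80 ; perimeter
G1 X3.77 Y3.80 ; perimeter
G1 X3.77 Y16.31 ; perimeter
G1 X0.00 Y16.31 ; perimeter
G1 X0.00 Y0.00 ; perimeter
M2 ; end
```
solid part
  facet normal 0.0000 0.0000 -1.0000
    outer loop
      vertex 23.05 3.80 0.00
      vertex 23.05 0.00 0.00
      vertex 0.00 0.00 0.00
    endloop
  endfacet
  facet normal 0.0000 0.0000 -1.0000
    outer loop
      vertex 3.77 3.80 0.00
      vertex 23.05 3.80 0.00
      vertex 0.00 0.00 0.00
    endloop
  endfacet
  facet normal 0.0000 0.0000 -1.0000
    outer loop
      vertex 3.77 16.31 0.00
      vertex 3.77 3.80 0.00
      vertex 0.00 0.00 0.00
    endloop
  endfacet
  facet normal 0.0000 0.0000 -1.0000
    outer loop
      vertex 0.00 16.31 0.00
      vertex 3.77 16.31 0.00
      vertex 0.00 0.00 0.00
    endloop
  endfacet
  facet normal 0.0000 0.0000 1.0000
    outer loop
      vertex 0.00 0.00 18.06
      vertex 23.05 0.00 18.06
      vertex 23.05 3.80 18.06
    endloop
  endfacet
  facet normal 0.0000 0.0000 1.0000
    outer loop
      vertex 0.00 0.00 18.06
      vertex 23.05 3.80 18.06
      vertex 3.77 3.80 18.06
    endloop
  endfacet
  facet normal 0.0000 0.0000 1.0000
    outer loop
      vertex 0.00 0.00 18.06
      vertex 3.77 3.80 18.06
      vertex 3.77 16.31 18.06
    endloop
  endfacet
  facet normal 0.0000 0.0000 1.0000
    outer loop
      vertex 0.00 0.00 18.06
      vertex 3.77 16.31 18.06
      vertex 0.00 16.31 18.06
    endloop
  endfacet
  facet normal 0.0000 -1.0000 0.0000
    outer loop
      vertex 0.00 0.00 0.00
      vertex 23.05 0.00 0.00
      vertex 23.05 0.00 18.06
    endloop
  endfacet
  facet normal 0.0000 -1.0000 0.0000
    outer loop
      vertex 0.00 0.00 0.00
      vertex 23.05 0.00 18.06
      vertex 0.00 0.00 18.06
    endloop
  endfacet
  facet normal 1.0000 0.0000 0.0000
    outer loop
      vertex 23.05 0.00 0.00
      vertex 23.05 3.80 0.00
      vertex 23.05 3.80 18.06
    endloop
  endfacet
  facet normal 1.0000 0.0000 0.0000
    outer loop
      vertex 23.05 0.00 0.00
      vertex 23.05 3.80 18.06
      vertex 23.05 0.00 18.06
    endloop
  endfacet
  facet normal 0.0000 1.0000 0.0000
    outer loop
      vertex 23.05 3.80 0.00
      vertex 3.77 3.80 0.00
      vertex 3.77 3.80 18.06
    endloop
  endfacet
  facet normal 0.0000 1.0000 0.0000
    outer loop
      vertex 23.05 3.80 0.00
      vertex 3.77 3.80 18.06
      vertex 23.05 3.80 18.06
    endloop
  endfacet
  facet normal 1.0000 0.0000 0.0000
    outer loop
      vertex 3.77 3.80 0.00
      vertex 3.77 16.31 0.00
      vertex 3.77 16.31 18.06
    endloop
  endfacet
  facet normal 1.0000 0.0000 0.0000
    outer loop
      vertex 3.77 3.80 0.00
      vertex 3.77 16.31 18.06
      vertex 3.77 3.80 18.06
    endloop
  endfacet
  facet normal 0.0000 1.0000 0.0000
    outer loop
      vertex 3.77 16.31 0.00
      vertex 0.00 16.31 0.00
      vertex 0.00 16.31 18.06
    endloop
  endfacet
  facet normal 0.0000 1.0000 0.0000
    outer loop
      vertex 3.77 16.31 0.00
      vertex 0.00 16.31 18.06
      vertex 3.77 16.31 18.06
    endloop
  endfacet
  facet normal -1.0000 0.0000 0.0000
    outer loop
      vertex 0.00 16.31 0.00
      vertex 0.00 0.00 0.00
      vertex 0.00 0.00 18.06
    endloop
  endfacet
  facet normal -1.0000 0.0000 0.0000
    outer loop
      vertex 0.00 16.31 0.00
      vertex 0.00 0.00 18.06
      vertex 0.00 16.31 18.06
    endloop
  endfacet
endsolid part

The G0 Z moves step by Δz≈6.02 mm. Every layer's G1 loop is the same polygon, so the solid is a straight extrusion of it from z=0 to z≈18.1. Closing with flat bottom and top caps and triangulating gives 20 facets — an L-shaped prism: outer 23.1 × 16.3 mm, arm thicknesses ≈ 3.8 mm (horizontal) and 3.77 mm (vertical), extruded 18.1 mm in z.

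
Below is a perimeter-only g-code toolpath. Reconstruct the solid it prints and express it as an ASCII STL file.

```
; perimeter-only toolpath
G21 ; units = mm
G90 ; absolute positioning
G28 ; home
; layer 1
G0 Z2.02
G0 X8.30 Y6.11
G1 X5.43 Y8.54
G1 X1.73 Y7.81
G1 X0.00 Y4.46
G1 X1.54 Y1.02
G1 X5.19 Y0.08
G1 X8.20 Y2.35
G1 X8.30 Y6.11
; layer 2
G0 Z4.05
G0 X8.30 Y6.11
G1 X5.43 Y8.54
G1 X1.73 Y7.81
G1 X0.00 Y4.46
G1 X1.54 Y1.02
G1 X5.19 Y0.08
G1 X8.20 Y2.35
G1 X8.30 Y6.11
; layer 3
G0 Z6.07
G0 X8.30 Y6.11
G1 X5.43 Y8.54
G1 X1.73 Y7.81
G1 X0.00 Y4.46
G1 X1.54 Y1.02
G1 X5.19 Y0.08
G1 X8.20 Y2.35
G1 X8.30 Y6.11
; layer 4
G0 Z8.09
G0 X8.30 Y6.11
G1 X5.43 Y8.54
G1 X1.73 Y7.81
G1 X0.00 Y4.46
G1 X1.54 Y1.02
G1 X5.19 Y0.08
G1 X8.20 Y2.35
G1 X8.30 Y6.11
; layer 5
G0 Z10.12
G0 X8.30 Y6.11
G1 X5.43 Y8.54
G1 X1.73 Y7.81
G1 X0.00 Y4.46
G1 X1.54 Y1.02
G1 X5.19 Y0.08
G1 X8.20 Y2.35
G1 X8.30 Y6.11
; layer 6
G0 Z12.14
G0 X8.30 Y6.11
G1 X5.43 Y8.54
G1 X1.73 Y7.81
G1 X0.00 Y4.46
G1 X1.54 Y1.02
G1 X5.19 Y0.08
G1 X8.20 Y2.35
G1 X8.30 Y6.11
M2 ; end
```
solid part
  facet normal 0.0000 0.0000 -1.0000
    outer loop
      vertex 1.73 7.81 0.00
      vertex 5.43 8.54 0.00
      vertex 8.30 6.11 0.00
    endloop
  endfacet
  facet normal 0.0000 0.0000 -1.0000
    outer loop
      vertex 0.00 4.46 0.00
      vertex 1.73 7.81 0.00
      vertex 8.30 6.11 0.00
    endloop
  endfacet
  facet normal 0.0000 0.0000 -1.0000
    outer loop
      vertex 1.54 1.02 0.00
      vertex 0.00 4.46 0.00
      vertex 8.30 6.11 0.00
    endloop
  endfacet
  facet normal 0.0000 0.0000 -1.0000
    outer loop
      vertex 5.19 0.08 0.00
      vertex 1.54 1.02 0.00
      vertex 8.30 6.11 0.00
    endloop
  endfacet
  facet normal 0.0000 0.0000 -1.0000
    outer loop
      vertex 8.20 2.35 0.00
      vertex 5.19 0.08 0.00
      vertex 8.30 6.11 0.00
    endloop
  endfacet
  facet normal 0.0000 0.0000 1.0000
    outer loop
      vertex 8.30 6.11 12.14
      vertex 5.43 8.54 12.14
      vertex 1.73 7.81 12.14
    endloop
  endfacet
  facet normal 0.0000 0.0000 1.0000
    outer loop
      vertex 8.30 6.11 12.14
      vertex 1.73 7.81 12.14
      vertex 0.00 4.46 12.14
    endloop
  endfacet
  facet normal 0.0000 0.0000 1.0000
    outer loop
      vertex 8.30 6.11 12.14
      vertex 0.00 4.46 12.14
      vertex 1.54 1.02 12.14
    endloop
  endfacet
  facet normal 0.0000 0.0000 1.0000
    outer loop
      vertex 8.30 6.11 12.14
      vertex 1.54 1.02 12.14
      vertex 5.19 0.08 12.14
    endloop
  endfacet
  facet normal 0.0000 0.0000 1.0000
    outer loop
      vertex 8.30 6.11 12.14
      vertex 5.19 0.08 12.14
      vertex 8.20 2.35 12.14
    endloop
  endfacet
  facet normal 0.6462 0.7632 0.0000
    outer loop
      vertex 8.30 6.11 0.00
      vertex 5.43 8.54 0.00
      vertex 5.43 8.54 12.14
    endloop
  endfacet
  facet normal 0.6462 0.7632 0.0000
    outer loop
      vertex 8.30 6.11 0.00
      vertex 5.43 8.54 12.14
      vertex 8.30 6.11 12.14
    endloop
  endfacet
  facet normal -0.1936 0.9811 0.0000
    outer loop
      vertex 5.43 8.54 0.00
      vertex 1.73 7.81 0.00
      vertex 1.73 7.81 12.14
    endloop
  endfacet
  facet normal -0.1936 0.9811 0.0000
    outer loop
      vertex 5.43 8.54 0.00
      vertex 1.73 7.81 12.14
      vertex 5.43 8.54 12.14
    endloop
  endfacet
  facet normal -0.8885 0.4588 0.0000
    outer loop
      vertex 1.73 7.81 0.00
      vertex 0.00 4.46 0.00
      vertex 0.00 4.46 12.14
    endloop
  endfacet
  facet normal -0.8885 0.4588 0.0000
    outer loop
      vertex 1.73 7.81 0.00
      vertex 0.00 4.46 12.14
      vertex 1.73 7.81 12.14
    endloop
  endfacet
  facet normal -0.9127 -0.4086 0.0000
    outer loop
      vertex 0.00 4.46 0.00
      vertex 1.54 1.02 0.00
      vertex 1.54 1.02 12.14
    endloop
  endfacet
  facet normal -0.9127 -0.4086 0.0000
    outer loop
      vertex 0.00 4.46 0.00
      vertex 1.54 1.02 12.14
      vertex 0.00 4.46 12.14
    endloop
  endfacet
  facet normal -0.2494 -0.9684 0.0000
    outer loop
      vertex 1.54 1.02 0.00
      vertex 5.19 0.08 0.00
      vertex 5.19 0.08 12.14
    endloop
  endfacet
  facet normal -0.2494 -0.9684 0.0000
    outer loop
      vertex 1.54 1.02 0.00
      vertex 5.19 0.08 12.14
      vertex 1.54 1.02 12.14
    endloop
  endfacet
  facet normal 0.6021 -0.7984 0.0000
    outer loop
      vertex 5.19 0.08 0.00
      vertex 8.20 2.35 0.00
      vertex 8.20 2.35 12.14
    endloop
  endfacet
  facet normal 0.6021 -0.7984 0.0000
    outer loop
      vertex 5.19 0.08 0.00
      vertex 8.20 2.35 12.14
      vertex 5.19 0.08 12.14
    endloop
  endfacet
  facet normal 0.9996 -0.0266 0.0000
    outer loop
      vertex 8.20 2.35 0.00
      vertex 8.30 6.11 0.00
      vertex 8.30 6.11 12.14
    endloop
  endfacet
  facet normal 0.9996 -0.0266 0.0000
    outer loop
      vertex 8.20 2.35 0.00
      vertex 8.30 6.11 12.14
      vertex 8.20 2.35 12.14
    endloop
  endfacet
endsolid part

The G0 Z moves step by Δz≈2.02 mm. Every layer's G1 loop is the same polygon, so the solid is a straight extrusion of it from z=0 to z≈12.1. Closing with flat bottom and top caps and triangulating gives 24 facets — a regular 7-sided prism (a cylinder approximated with 7 flat sides), circumscribed radius ≈ 4.34 mm, height ≈ 12.1 mm.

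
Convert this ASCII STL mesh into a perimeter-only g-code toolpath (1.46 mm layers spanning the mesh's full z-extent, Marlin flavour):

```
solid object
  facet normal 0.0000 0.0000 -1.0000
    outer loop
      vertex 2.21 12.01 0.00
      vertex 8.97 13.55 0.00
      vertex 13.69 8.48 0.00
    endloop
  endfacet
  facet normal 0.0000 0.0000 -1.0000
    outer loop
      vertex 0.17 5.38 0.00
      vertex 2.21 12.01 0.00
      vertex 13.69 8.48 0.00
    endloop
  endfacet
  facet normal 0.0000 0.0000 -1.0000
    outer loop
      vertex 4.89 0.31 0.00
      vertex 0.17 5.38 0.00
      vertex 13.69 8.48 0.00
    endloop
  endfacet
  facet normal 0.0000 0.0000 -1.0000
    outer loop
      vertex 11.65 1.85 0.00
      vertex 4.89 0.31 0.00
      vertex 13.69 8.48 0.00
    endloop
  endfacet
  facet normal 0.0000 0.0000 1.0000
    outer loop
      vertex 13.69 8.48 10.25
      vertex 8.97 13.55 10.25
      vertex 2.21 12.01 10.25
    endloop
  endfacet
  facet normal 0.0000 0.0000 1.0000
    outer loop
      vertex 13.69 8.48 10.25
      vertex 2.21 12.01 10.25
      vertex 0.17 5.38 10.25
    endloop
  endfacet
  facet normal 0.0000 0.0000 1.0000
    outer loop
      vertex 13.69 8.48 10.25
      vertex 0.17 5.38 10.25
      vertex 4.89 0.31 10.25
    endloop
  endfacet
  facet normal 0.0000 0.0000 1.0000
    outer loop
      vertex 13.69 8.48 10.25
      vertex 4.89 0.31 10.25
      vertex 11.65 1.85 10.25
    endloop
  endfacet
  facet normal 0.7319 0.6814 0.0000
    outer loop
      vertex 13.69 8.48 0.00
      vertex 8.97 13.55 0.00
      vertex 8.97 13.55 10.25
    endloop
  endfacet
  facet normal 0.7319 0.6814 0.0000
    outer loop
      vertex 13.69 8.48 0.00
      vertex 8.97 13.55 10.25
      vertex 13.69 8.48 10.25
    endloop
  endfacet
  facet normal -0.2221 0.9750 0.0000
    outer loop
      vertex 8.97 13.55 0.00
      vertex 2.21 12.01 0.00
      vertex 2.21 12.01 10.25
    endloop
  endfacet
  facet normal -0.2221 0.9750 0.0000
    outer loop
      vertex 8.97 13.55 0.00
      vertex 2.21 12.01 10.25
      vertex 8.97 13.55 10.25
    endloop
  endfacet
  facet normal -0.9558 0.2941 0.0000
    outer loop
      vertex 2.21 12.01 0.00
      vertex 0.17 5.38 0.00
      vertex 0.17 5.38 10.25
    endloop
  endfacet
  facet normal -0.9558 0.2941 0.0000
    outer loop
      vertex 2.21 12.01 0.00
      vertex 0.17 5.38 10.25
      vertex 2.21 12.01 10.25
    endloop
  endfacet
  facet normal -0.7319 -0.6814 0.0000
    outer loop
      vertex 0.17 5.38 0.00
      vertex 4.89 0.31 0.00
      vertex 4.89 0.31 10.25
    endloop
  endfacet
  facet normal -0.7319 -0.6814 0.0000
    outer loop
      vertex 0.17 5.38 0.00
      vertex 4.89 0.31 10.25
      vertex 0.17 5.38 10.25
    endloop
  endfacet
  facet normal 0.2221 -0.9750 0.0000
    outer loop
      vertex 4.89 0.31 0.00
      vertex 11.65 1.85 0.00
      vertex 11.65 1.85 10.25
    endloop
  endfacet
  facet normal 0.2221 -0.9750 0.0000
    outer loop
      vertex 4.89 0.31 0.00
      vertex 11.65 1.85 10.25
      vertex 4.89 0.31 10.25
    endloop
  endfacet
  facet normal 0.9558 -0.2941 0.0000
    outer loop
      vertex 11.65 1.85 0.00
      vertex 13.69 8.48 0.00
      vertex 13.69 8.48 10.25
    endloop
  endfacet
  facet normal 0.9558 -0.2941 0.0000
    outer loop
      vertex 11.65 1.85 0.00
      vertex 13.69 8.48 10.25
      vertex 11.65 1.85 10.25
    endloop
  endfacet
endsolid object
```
; perimeter-only toolpath
G21 ; units = mm
G90 ; absolute positioning
G28 ; home
; layer 1
G0 Z1.46
G0 X13.69 Y8.48
G1 X8.97 Y13.55
G1 X2.21 Y12.01
G1 X0.17 Y5.38
G1 X4.89 Y0.31
G1 X11.65 Y1.85
G1 X13.69 Y8.48
; layer 2
G0 Z2.93
G0 X13.69 Y8.48
G1 X8.97 Y13.55
G1 X2.21 Y12.01
G1 X0.17 Y5.38
G1 X4.89 Y0.31
G1 X11.65 Y1.85
G1 X13.69 Y8.48
; layer 3
G0 Z4.39
G0 X13.69 Y8.48
G1 X8.97 Y13.55
G1 X2.21 Y12.01
G1 X0.17 Y5.38
G1 X4.89 Y0.31
G1 X11.65 Y1.85
G1 X13.69 Y8.48
; layer 4
G0 Z5.86
G0 X13.69 Y8.48
G1 X8.97 Y13.55
G1 X2.21 Y12.01
G1 X0.17 Y5.38
G1 X4.89 Y0.31
G1 X11.65 Y1.85
G1 X13.69 Y8.48
; layer 5
G0 Z7.32
G0 X13.69 Y8.48
G1 X8.97 Y13.55
G1 X2.21 Y12.01
G1 X0.17 Y5.38
G1 X4.89 Y0.31
G1 X11.65 Y1.85
G1 X13.69 Y8.48
; layer 6
G0 Z8.79
G0 X13.69 Y8.48
G1 X8.97 Y13.55
G1 X2.21 Y12.01
G1 X0.17 Y5.38
G1 X4.89 Y0.31
G1 X11.65 Y1.85
G1 X13.69 Y8.48
; layer 7
G0 Z10.25
G0 X13.69 Y8.48
G1 X8.97 Y13.55
G1 X2.21 Y12.01
G1 X0.17 Y5.38
G1 X4.89 Y0.31
G1 X11.65 Y1.85
G1 X13.69 Y8.48
M2 ; end

The solid is a regular 6-sided prism (a cylinder approximated with 6 flat sides), circumscribed radius ≈ 6.93 mm, height ≈ 10.2 mm. Slicing at Δz = 1.46 mm — 7 equal slices spanning the solid's height, so layer i sits at z = i·h/7 — gives 7 non-empty perimeters. Each is a 6-segment closed polygon; G0 lifts to the layer z and rapids to the start vertex, then G1 traces the edges.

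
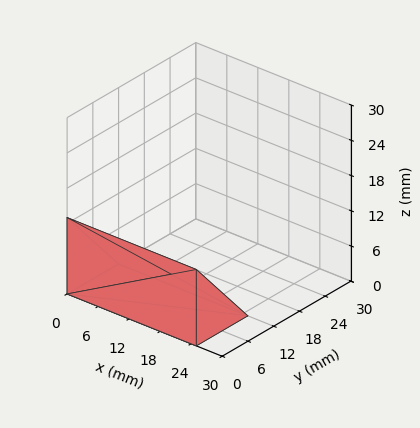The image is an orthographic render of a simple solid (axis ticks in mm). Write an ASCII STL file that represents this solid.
Reading the render: the shape is a wedge (ramp): 25 × 12 mm base, rising to 13 mm along the y=0 edge and sloping linearly to z=0 at y=12 (dimensions read to the nearest mm from the axis ticks). For the STL, each face is triangulated and given an outward normal.

solid part
  facet normal 0.0000 0.0000 -1.0000
    outer loop
      vertex 25.000 12.000 0.000
      vertex 25.000 0.000 0.000
      vertex 0.000 0.000 0.000
    endloop
  endfacet
  facet normal 0.0000 0.0000 -1.0000
    outer loop
      vertex 0.000 12.000 0.000
      vertex 25.000 12.000 0.000
      vertex 0.000 0.000 0.000
    endloop
  endfacet
  facet normal 0.0000 -1.0000 0.0000
    outer loop
      vertex 0.000 0.000 0.000
      vertex 25.000 0.000 0.000
      vertex 25.000 0.000 13.000
    endloop
  endfacet
  facet normal 0.0000 -1.0000 0.0000
    outer loop
      vertex 0.000 0.000 0.000
      vertex 25.000 0.000 13.000
      vertex 0.000 0.000 13.000
    endloop
  endfacet
  facet normal 0.0000 0.7348 0.6783
    outer loop
      vertex 0.000 0.000 13.000
      vertex 25.000 0.000 13.000
      vertex 25.000 12.000 0.000
    endloop
  endfacet
  facet normal 0.0000 0.7348 0.6783
    outer loop
      vertex 0.000 0.000 13.000
      vertex 25.000 12.000 0.000
      vertex 0.000 12.000 0.000
    endloop
  endfacet
  facet normal -1.0000 0.0000 0.0000
    outer loop
      vertex 0.000 0.000 13.000
      vertex 0.000 12.000 0.000
      vertex 0.000 0.000 0.000
    endloop
  endfacet
  facet normal 1.0000 0.0000 0.0000
    outer loop
      vertex 25.000 0.000 0.000
      vertex 25.000 12.000 0.000
      vertex 25.000 0.000 13.000
    endloop
  endfacet
endsolid part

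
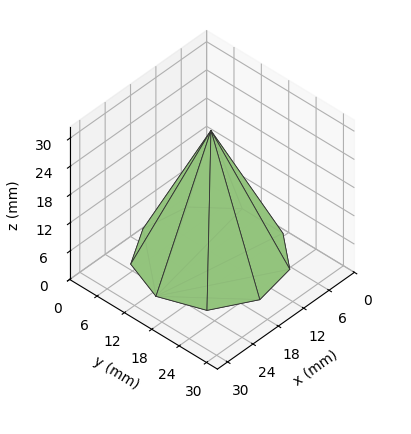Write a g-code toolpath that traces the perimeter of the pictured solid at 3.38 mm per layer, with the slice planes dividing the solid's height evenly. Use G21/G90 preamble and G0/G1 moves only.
Reading the render: the shape is a regular 9-sided pyramid, base circumscribed radius ≈ 13 mm, apex at z ≈ 27 mm (dimensions read to the nearest mm from the axis ticks). For the g-code, the solid's height is divided into equal slices at the stated Δz and each level perimeter traced with G1 moves after a G0 lift.

; perimeter-only toolpath
G21 ; units = mm
G90 ; absolute positioning
G28 ; home
; layer 1
G0 Z3.38
G0 X24.38 Y13.00
G1 X21.71 Y20.31
G1 X14.98 Y24.20
G1 X7.31 Y22.85
G1 X2.31 Y16.89
G1 X2.31 Y9.11
G1 X7.31 Y3.15
G1 X14.98 Y1.80
G1 X21.71 Y5.68
G1 X24.38 Y13.00
; layer 2
G0 Z6.75
G0 X22.75 Y13.00
G1 X20.47 Y19.27
G1 X14.70 Y22.60
G1 X8.12 Y21.45
G1 X3.83 Y16.34
G1 X3.83 Y9.66
G1 X8.12 Y4.55
G1 X14.70 Y3.40
G1 X20.47 Y6.73
G1 X22.75 Y13.00
; layer 3
G0 Z10.12
G0 X21.12 Y13.00
G1 X19.23 Y18.23
G1 X14.41 Y21.00
G1 X8.94 Y20.04
G1 X5.36 Y15.78
G1 X5.36 Y10.22
G1 X8.94 Y5.96
G1 X14.41 Y5.00
G1 X19.23 Y7.78
G1 X21.12 Y13.00
; layer 4
G0 Z13.50
G0 X19.50 Y13.00
G1 X17.98 Y17.18
G1 X14.13 Y19.40
G1 X9.75 Y18.63
G1 X6.89 Y15.22
G1 X6.89 Y10.78
G1 X9.75 Y7.37
G1 X14.13 Y6.60
G1 X17.98 Y8.82
G1 X19.50 Y13.00
; layer 5
G0 Z16.88
G0 X17.88 Y13.00
G1 X16.73 Y16.13
G1 X13.85 Y17.80
G1 X10.56 Y17.22
G1 X8.42 Y14.67
G1 X8.42 Y11.33
G1 X10.56 Y8.78
G1 X13.85 Y8.20
G1 X16.73 Y9.87
G1 X17.88 Y13.00
; layer 6
G0 Z20.25
G0 X16.25 Y13.00
G1 X15.49 Y15.09
G1 X13.56 Y16.20
G1 X11.38 Y15.82
G1 X9.95 Y14.11
G1 X9.95 Y11.89
G1 X11.38 Y10.19
G1 X13.56 Y9.80
G1 X15.49 Y10.91
G1 X16.25 Y13.00
; layer 7
G0 Z23.62
G0 X14.62 Y13.00
G1 X14.25 Y14.04
G1 X13.28 Y14.60
G1 X12.19 Y14.41
G1 X11.47 Y13.56
G1 X11.47 Y12.44
G1 X12.19 Y11.59
G1 X13.28 Y11.40
G1 X14.25 Y11.96
G1 X14.62 Y13.00
M2 ; end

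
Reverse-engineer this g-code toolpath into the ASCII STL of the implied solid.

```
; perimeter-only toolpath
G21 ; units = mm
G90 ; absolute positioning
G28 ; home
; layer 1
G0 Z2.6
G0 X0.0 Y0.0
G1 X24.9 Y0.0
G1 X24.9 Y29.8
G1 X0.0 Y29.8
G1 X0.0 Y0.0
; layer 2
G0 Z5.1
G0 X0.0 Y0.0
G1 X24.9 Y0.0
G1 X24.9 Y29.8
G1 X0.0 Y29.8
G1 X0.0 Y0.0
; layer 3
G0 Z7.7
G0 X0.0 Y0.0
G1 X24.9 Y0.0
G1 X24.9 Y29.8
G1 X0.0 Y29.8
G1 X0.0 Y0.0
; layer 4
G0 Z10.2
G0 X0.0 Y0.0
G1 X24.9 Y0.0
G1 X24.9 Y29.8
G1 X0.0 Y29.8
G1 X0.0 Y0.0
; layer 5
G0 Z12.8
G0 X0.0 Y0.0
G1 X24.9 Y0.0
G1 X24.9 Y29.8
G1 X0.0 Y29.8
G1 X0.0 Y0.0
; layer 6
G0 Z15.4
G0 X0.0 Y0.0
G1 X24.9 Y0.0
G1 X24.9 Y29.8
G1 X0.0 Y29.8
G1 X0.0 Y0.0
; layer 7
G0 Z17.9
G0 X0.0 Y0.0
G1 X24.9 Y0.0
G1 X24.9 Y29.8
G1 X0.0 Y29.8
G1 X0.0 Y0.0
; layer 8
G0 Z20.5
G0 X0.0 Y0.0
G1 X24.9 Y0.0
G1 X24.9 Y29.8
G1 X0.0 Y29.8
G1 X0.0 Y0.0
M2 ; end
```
solid part
  facet normal 0.0000 0.0000 -1.0000
    outer loop
      vertex 24.9 29.8 0.0
      vertex 24.9 0.0 0.0
      vertex 0.0 0.0 0.0
    endloop
  endfacet
  facet normal 0.0000 0.0000 -1.0000
    outer loop
      vertex 0.0 29.8 0.0
      vertex 24.9 29.8 0.0
      vertex 0.0 0.0 0.0
    endloop
  endfacet
  facet normal 0.0000 0.0000 1.0000
    outer loop
      vertex 0.0 0.0 20.5
      vertex 24.9 0.0 20.5
      vertex 24.9 29.8 20.5
    endloop
  endfacet
  facet normal 0.0000 0.0000 1.0000
    outer loop
      vertex 0.0 0.0 20.5
      vertex 24.9 29.8 20.5
      vertex 0.0 29.8 20.5
    endloop
  endfacet
  facet normal 0.0000 -1.0000 0.0000
    outer loop
      vertex 0.0 0.0 0.0
      vertex 24.9 0.0 0.0
      vertex 24.9 0.0 20.5
    endloop
  endfacet
  facet normal 0.0000 -1.0000 0.0000
    outer loop
      vertex 0.0 0.0 0.0
      vertex 24.9 0.0 20.5
      vertex 0.0 0.0 20.5
    endloop
  endfacet
  facet normal 0.0000 1.0000 0.0000
    outer loop
      vertex 24.9 29.8 20.5
      vertex 24.9 29.8 0.0
      vertex 0.0 29.8 0.0
    endloop
  endfacet
  facet normal 0.0000 1.0000 0.0000
    outer loop
      vertex 0.0 29.8 20.5
      vertex 24.9 29.8 20.5
      vertex 0.0 29.8 0.0
    endloop
  endfacet
  facet normal -1.0000 0.0000 0.0000
    outer loop
      vertex 0.0 29.8 20.5
      vertex 0.0 29.8 0.0
      vertex 0.0 0.0 0.0
    endloop
  endfacet
  facet normal -1.0000 0.0000 0.0000
    outer loop
      vertex 0.0 0.0 20.5
      vertex 0.0 29.8 20.5
      vertex 0.0 0.0 0.0
    endloop
  endfacet
  facet normal 1.0000 0.0000 0.0000
    outer loop
      vertex 24.9 0.0 0.0
      vertex 24.9 29.8 0.0
      vertex 24.9 29.8 20.5
    endloop
  endfacet
  facet normal 1.0000 0.0000 0.0000
    outer loop
      vertex 24.9 0.0 0.0
      vertex 24.9 29.8 20.5
      vertex 24.9 0.0 20.5
    endloop
  endfacet
endsolid part

The G0 Z moves step by Δz≈2.6 mm. Every layer's G1 loop is the same polygon, so the solid is a straight extrusion of it from z=0 to z≈20.5. Closing with flat bottom and top caps and triangulating gives 12 facets — a rectangular box, roughly 24.9 × 29.8 mm footprint and 20.5 mm tall.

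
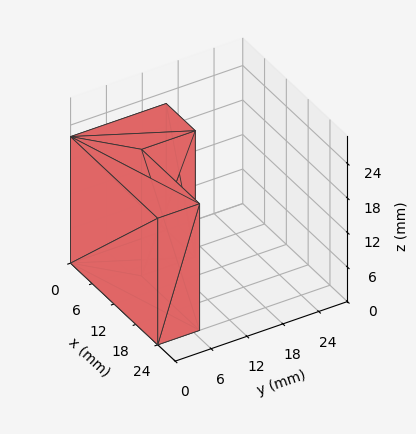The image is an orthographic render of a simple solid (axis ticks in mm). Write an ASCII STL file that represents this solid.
Reading the render: the shape is an L-shaped prism: outer 24 × 16 mm, arm thicknesses ≈ 7 mm (horizontal) and 8 mm (vertical), extruded 22 mm in z (dimensions read to the nearest mm from the axis ticks). For the STL, each face is triangulated and given an outward normal.

solid part
  facet normal 0.0000 0.0000 -1.0000
    outer loop
      vertex 24.0 7.0 0.0
      vertex 24.0 0.0 0.0
      vertex 0.0 0.0 0.0
    endloop
  endfacet
  facet normal 0.0000 0.0000 -1.0000
    outer loop
      vertex 8.0 7.0 0.0
      vertex 24.0 7.0 0.0
      vertex 0.0 0.0 0.0
    endloop
  endfacet
  facet normal 0.0000 0.0000 -1.0000
    outer loop
      vertex 8.0 16.0 0.0
      vertex 8.0 7.0 0.0
      vertex 0.0 0.0 0.0
    endloop
  endfacet
  facet normal 0.0000 0.0000 -1.0000
    outer loop
      vertex 0.0 16.0 0.0
      vertex 8.0 16.0 0.0
      vertex 0.0 0.0 0.0
    endloop
  endfacet
  facet normal 0.0000 0.0000 1.0000
    outer loop
      vertex 0.0 0.0 22.0
      vertex 24.0 0.0 22.0
      vertex 24.0 7.0 22.0
    endloop
  endfacet
  facet normal 0.0000 0.0000 1.0000
    outer loop
      vertex 0.0 0.0 22.0
      vertex 24.0 7.0 22.0
      vertex 8.0 7.0 22.0
    endloop
  endfacet
  facet normal 0.0000 0.0000 1.0000
    outer loop
      vertex 0.0 0.0 22.0
      vertex 8.0 7.0 22.0
      vertex 8.0 16.0 22.0
    endloop
  endfacet
  facet normal 0.0000 0.0000 1.0000
    outer loop
      vertex 0.0 0.0 22.0
      vertex 8.0 16.0 22.0
      vertex 0.0 16.0 22.0
    endloop
  endfacet
  facet normal 0.0000 -1.0000 0.0000
    outer loop
      vertex 0.0 0.0 0.0
      vertex 24.0 0.0 0.0
      vertex 24.0 0.0 22.0
    endloop
  endfacet
  facet normal 0.0000 -1.0000 0.0000
    outer loop
      vertex 0.0 0.0 0.0
      vertex 24.0 0.0 22.0
      vertex 0.0 0.0 22.0
    endloop
  endfacet
  facet normal 1.0000 0.0000 0.0000
    outer loop
      vertex 24.0 0.0 0.0
      vertex 24.0 7.0 0.0
      vertex 24.0 7.0 22.0
    endloop
  endfacet
  facet normal 1.0000 0.0000 0.0000
    outer loop
      vertex 24.0 0.0 0.0
      vertex 24.0 7.0 22.0
      vertex 24.0 0.0 22.0
    endloop
  endfacet
  facet normal 0.0000 1.0000 0.0000
    outer loop
      vertex 24.0 7.0 0.0
      vertex 8.0 7.0 0.0
      vertex 8.0 7.0 22.0
    endloop
  endfacet
  facet normal 0.0000 1.0000 0.0000
    outer loop
      vertex 24.0 7.0 0.0
      vertex 8.0 7.0 22.0
      vertex 24.0 7.0 22.0
    endloop
  endfacet
  facet normal 1.0000 0.0000 0.0000
    outer loop
      vertex 8.0 7.0 0.0
      vertex 8.0 16.0 0.0
      vertex 8.0 16.0 22.0
    endloop
  endfacet
  facet normal 1.0000 0.0000 0.0000
    outer loop
      vertex 8.0 7.0 0.0
      vertex 8.0 16.0 22.0
      vertex 8.0 7.0 22.0
    endloop
  endfacet
  facet normal 0.0000 1.0000 0.0000
    outer loop
      vertex 8.0 16.0 0.0
      vertex 0.0 16.0 0.0
      vertex 0.0 16.0 22.0
    endloop
  endfacet
  facet normal 0.0000 1.0000 0.0000
    outer loop
      vertex 8.0 16.0 0.0
      vertex 0.0 16.0 22.0
      vertex 8.0 16.0 22.0
    endloop
  endfacet
  facet normal -1.0000 0.0000 0.0000
    outer loop
      vertex 0.0 16.0 0.0
      vertex 0.0 0.0 0.0
      vertex 0.0 0.0 22.0
    endloop
  endfacet
  facet normal -1.0000 0.0000 0.0000
    outer loop
      vertex 0.0 16.0 0.0
      vertex 0.0 0.0 22.0
      vertex 0.0 16.0 22.0
    endloop
  endfacet
endsolid part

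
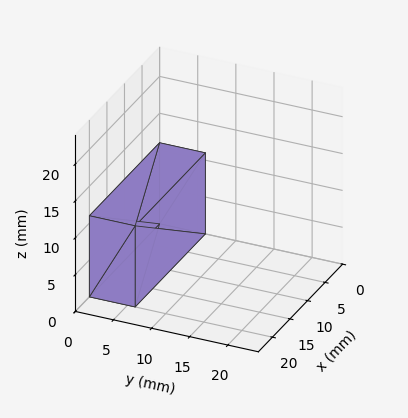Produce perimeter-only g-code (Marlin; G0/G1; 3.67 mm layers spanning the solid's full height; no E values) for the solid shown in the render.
Reading the render: the shape is a rectangular box, roughly 20 × 6 mm footprint and 11 mm tall (dimensions read to the nearest mm from the axis ticks). For the g-code, the solid's height is divided into equal slices at the stated Δz and each level perimeter traced with G1 moves after a G0 lift.

; perimeter-only toolpath
G21 ; units = mm
G90 ; absolute positioning
G28 ; home
; layer 1
G0 Z3.67
G0 X0.00 Y0.00
G1 X20.00 Y0.00
G1 X20.00 Y6.00
G1 X0.00 Y6.00
G1 X0.00 Y0.00
; layer 2
G0 Z7.33
G0 X0.00 Y0.00
G1 X20.00 Y0.00
G1 X20.00 Y6.00
G1 X0.00 Y6.00
G1 X0.00 Y0.00
; layer 3
G0 Z11.00
G0 X0.00 Y0.00
G1 X20.00 Y0.00
G1 X20.00 Y6.00
G1 X0.00 Y6.00
G1 X0.00 Y0.00
M2 ; end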